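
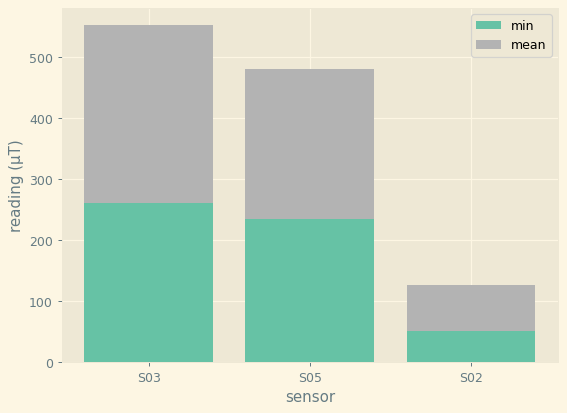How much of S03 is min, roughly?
≈ 250

min top ≈ 250, bottom ≈ 0; segment ≈ 250.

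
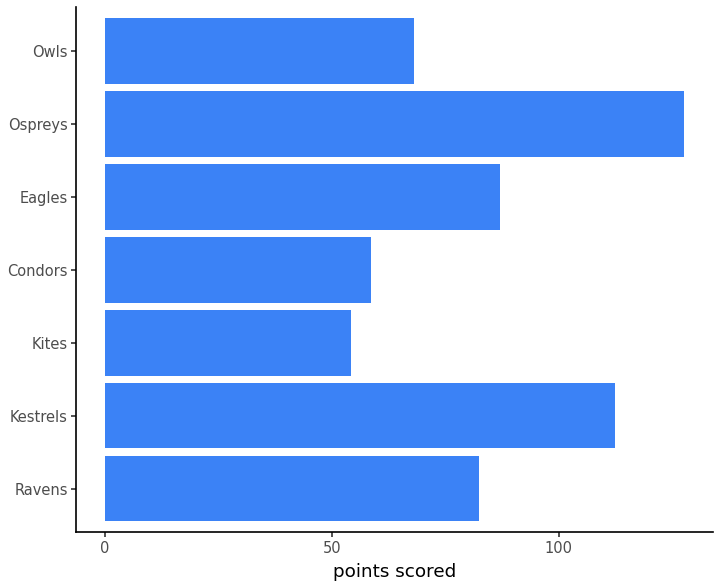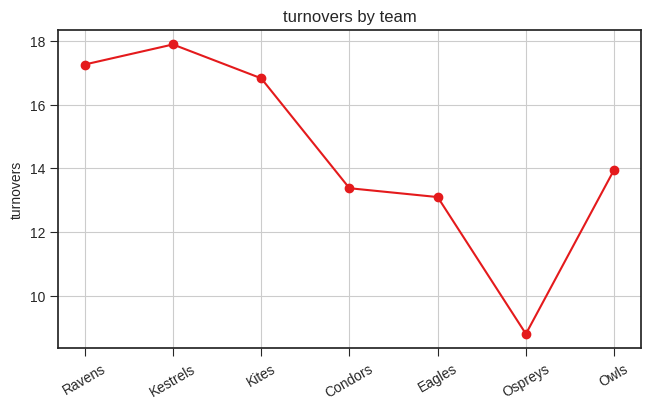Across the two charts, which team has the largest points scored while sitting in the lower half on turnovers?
Ospreys

Chart 2 median turnovers ≈ 14; below-median teams: Condors, Eagles, Ospreys. Among those, Ospreys has the highest points scored (≈ 120).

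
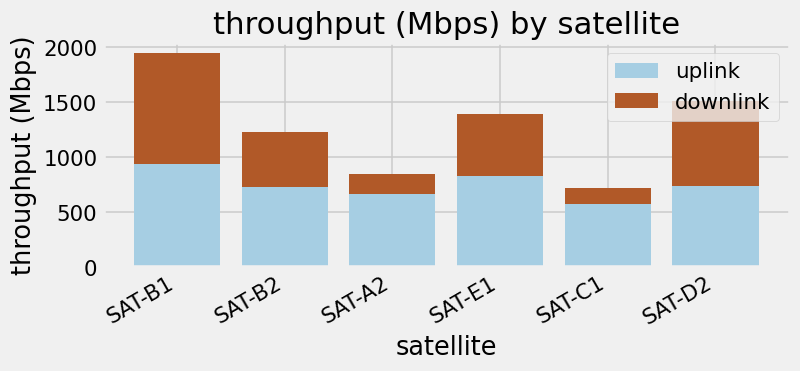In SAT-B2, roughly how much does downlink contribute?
≈ 400

downlink top ≈ 1200, bottom ≈ 800; segment ≈ 400.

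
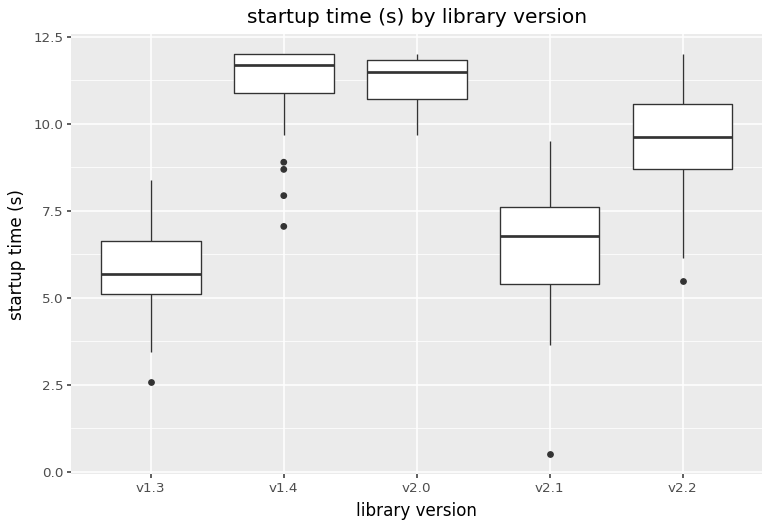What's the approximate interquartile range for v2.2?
≈ 2.0

Q3 ≈ 10.5, Q1 ≈ 8.5; IQR ≈ 2.0.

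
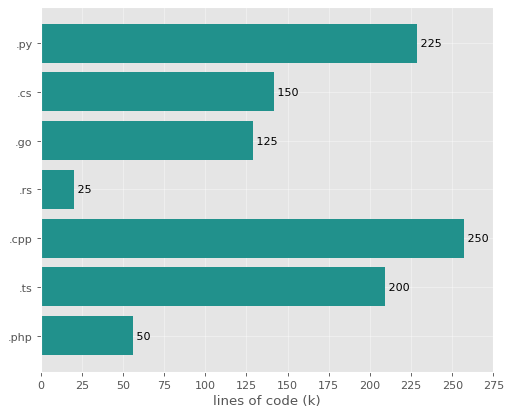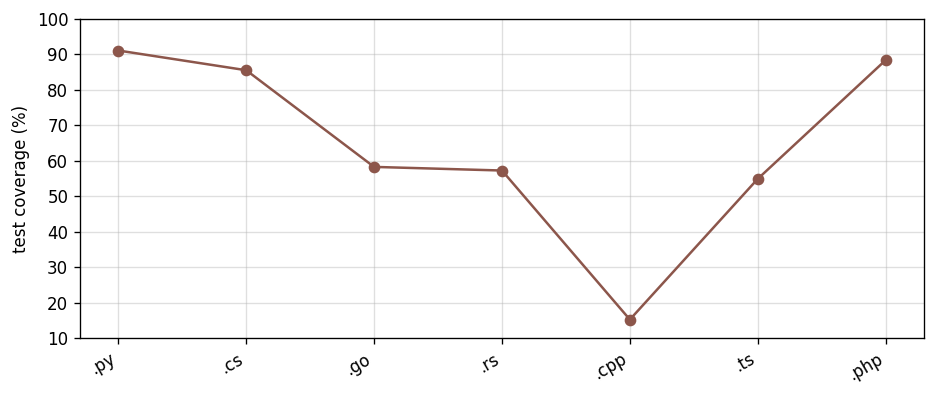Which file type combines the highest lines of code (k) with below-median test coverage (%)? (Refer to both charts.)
Chart 2 median test coverage (%) ≈ 60; below-median file types: .rs, .cpp, .ts. Among those, .cpp has the highest lines of code (k) (≈ 250).

.cpp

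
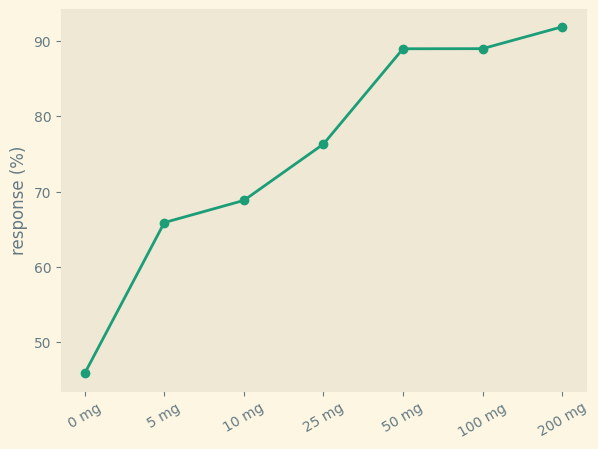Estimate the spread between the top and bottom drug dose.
Max 200 mg ≈ 90, min 0 mg ≈ 45; range ≈ 45.

≈ 45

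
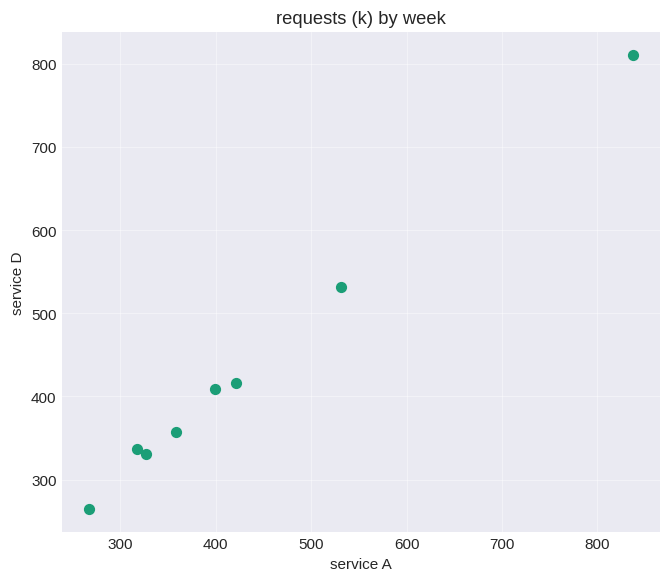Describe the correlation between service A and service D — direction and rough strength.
positive, strong

Points are positively correlated; strong (|r| ≈ 1.0).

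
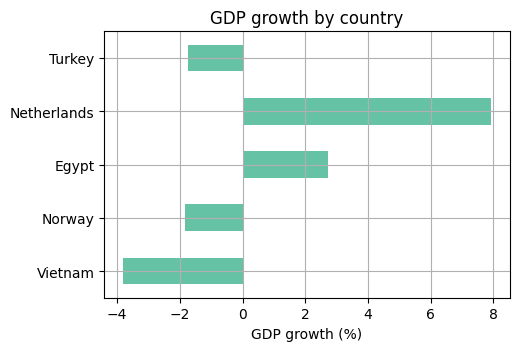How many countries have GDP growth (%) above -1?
Above -1: Egypt, Netherlands.

2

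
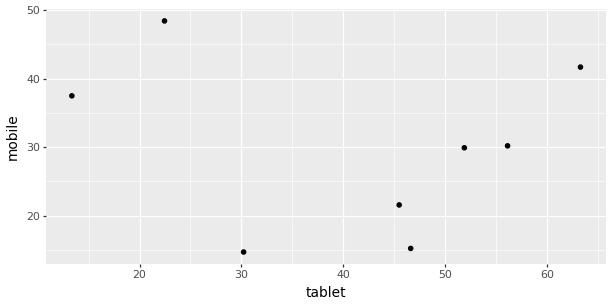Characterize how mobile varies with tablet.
Points are roughly uncorrelated; weak (|r| ≈ 0.2).

no clear correlation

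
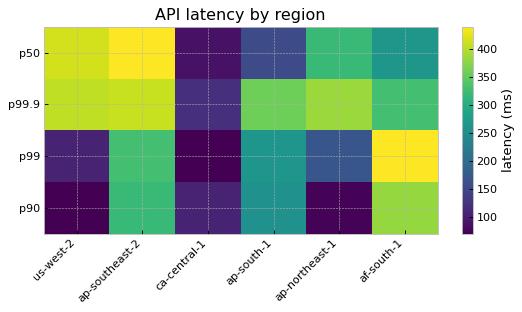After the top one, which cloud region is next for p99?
ap-southeast-2

Top 3 for p99: af-south-1 ≈ 450, ap-southeast-2 ≈ 350, ap-south-1 ≈ 250.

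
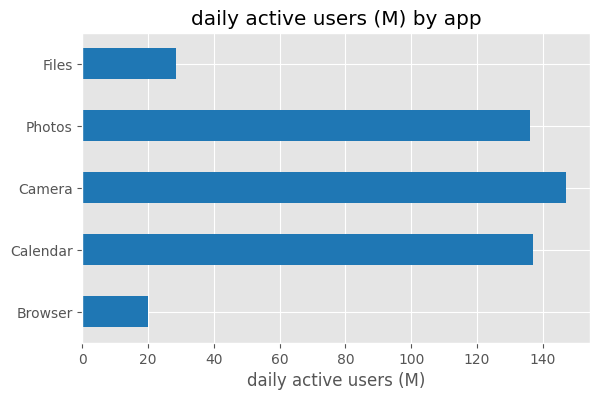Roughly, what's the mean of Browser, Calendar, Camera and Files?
(20 + 140 + 140 + 20) / 4 ≈ 80.

≈ 80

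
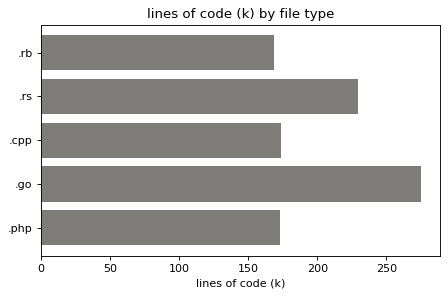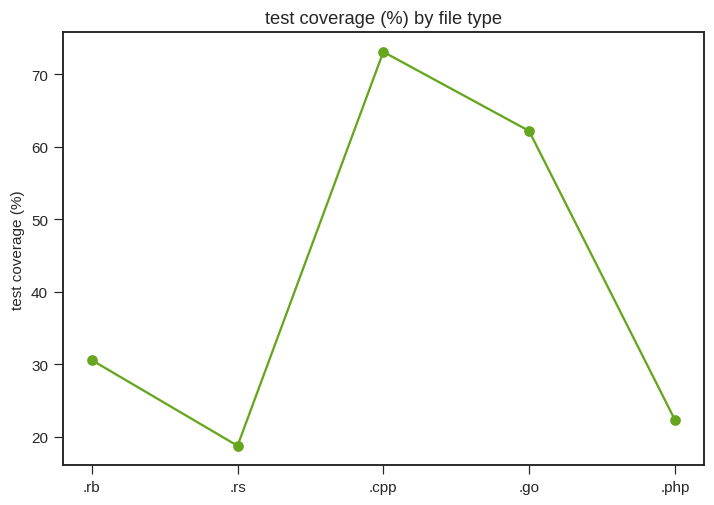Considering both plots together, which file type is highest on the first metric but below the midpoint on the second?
.rs

Chart 2 median test coverage (%) ≈ 30; below-median file types: .rs, .php. Among those, .rs has the highest lines of code (k) (≈ 250).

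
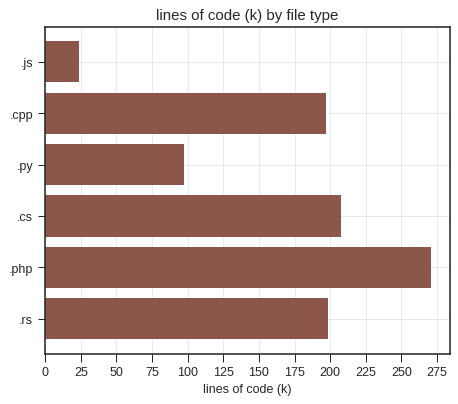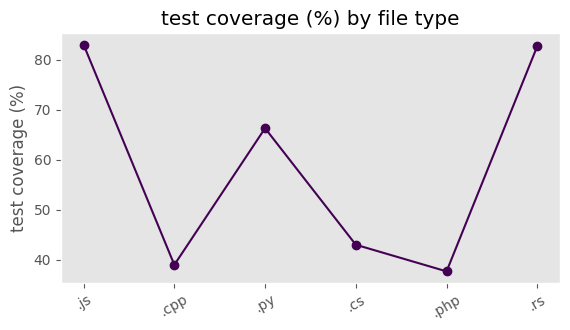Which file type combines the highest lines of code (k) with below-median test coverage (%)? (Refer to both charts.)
Chart 2 median test coverage (%) ≈ 50; below-median file types: .cpp, .cs, .php. Among those, .php has the highest lines of code (k) (≈ 275).

.php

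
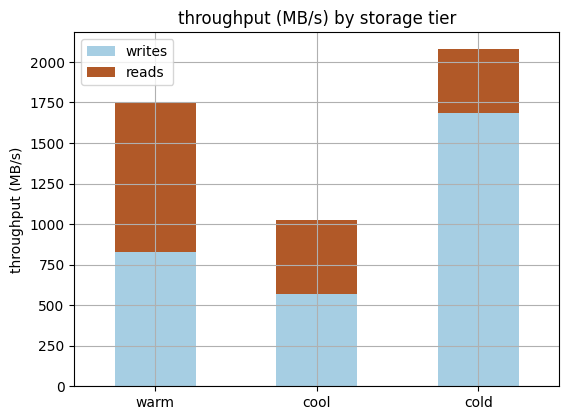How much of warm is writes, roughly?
≈ 800

writes top ≈ 800, bottom ≈ 0; segment ≈ 800.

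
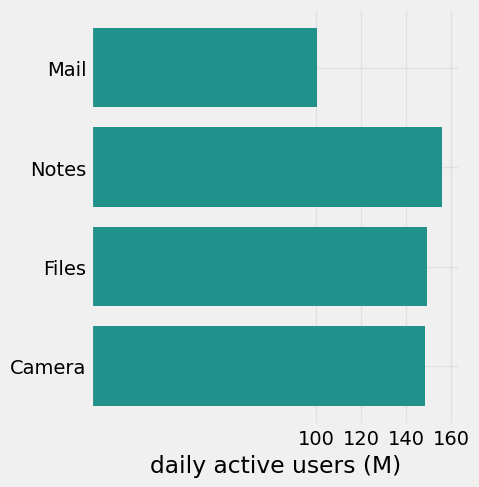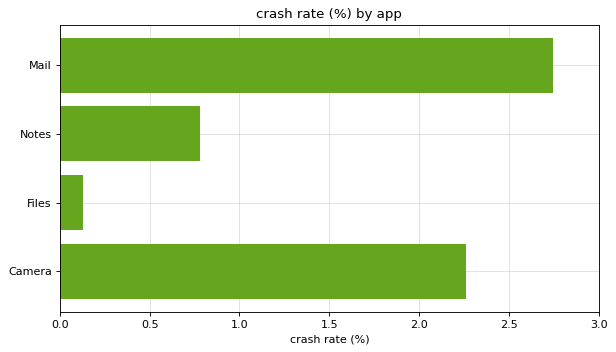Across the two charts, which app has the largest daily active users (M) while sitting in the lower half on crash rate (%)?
Notes

Chart 2 median crash rate (%) ≈ 1.5; below-median apps: Notes, Files. Among those, Notes has the highest daily active users (M) (≈ 160).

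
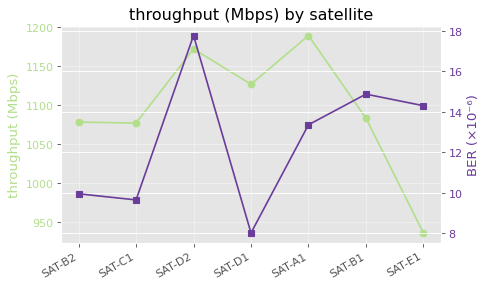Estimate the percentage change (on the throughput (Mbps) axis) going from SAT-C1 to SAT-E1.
≈ -14%

SAT-C1 ≈ 1075, SAT-E1 ≈ 925; (925 − 1075) / 1075 ≈ -14%.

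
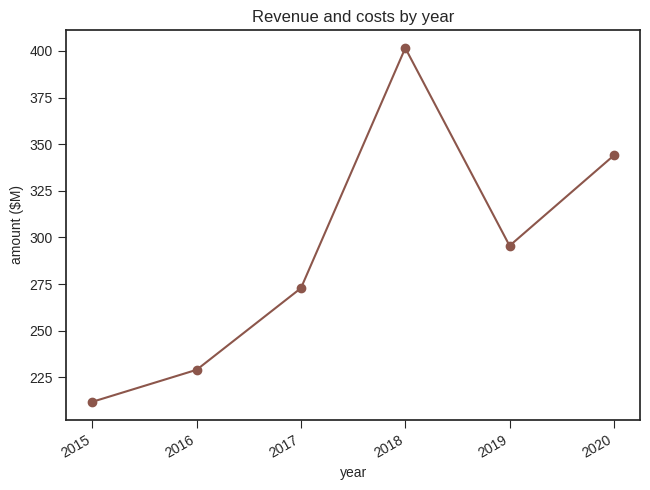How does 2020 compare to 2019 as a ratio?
2020 ≈ 340, 2019 ≈ 300; 340/300 ≈ 1.13.

≈ 1.13×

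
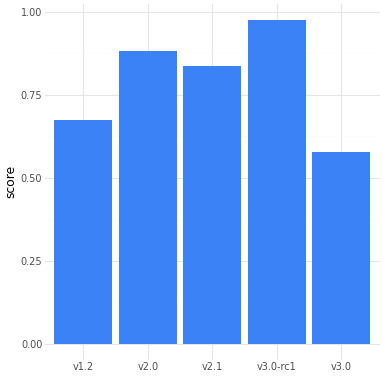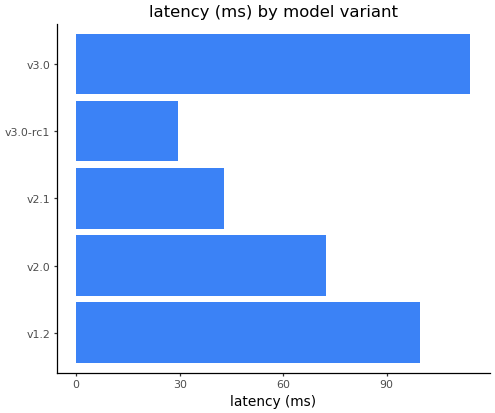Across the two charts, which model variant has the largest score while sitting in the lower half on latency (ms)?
v3.0-rc1

Chart 2 median latency (ms) ≈ 80; below-median model variants: v2.1, v3.0-rc1. Among those, v3.0-rc1 has the highest score (≈ 1).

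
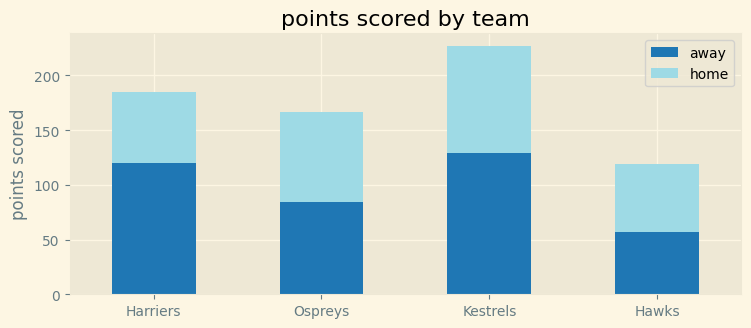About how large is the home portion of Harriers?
home top ≈ 180, bottom ≈ 120; segment ≈ 60.

≈ 60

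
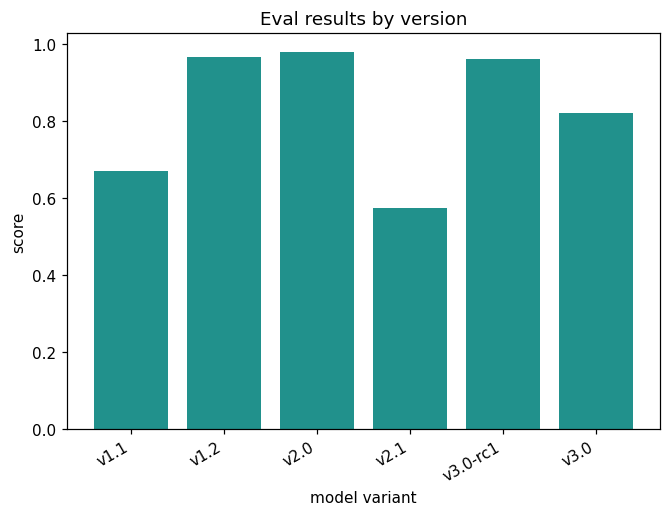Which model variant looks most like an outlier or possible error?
v2.1 ≈ 0.6; the rest sit between ≈ 0.7 and ≈ 1.0.

v2.1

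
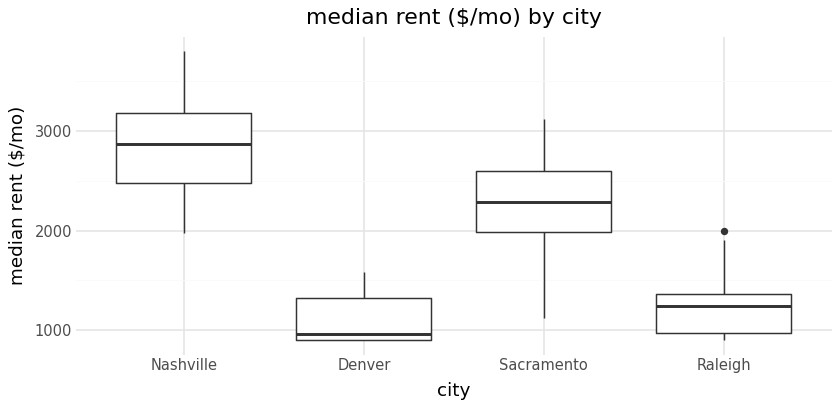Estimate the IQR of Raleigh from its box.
Q3 ≈ 1400, Q1 ≈ 1000; IQR ≈ 400.

≈ 400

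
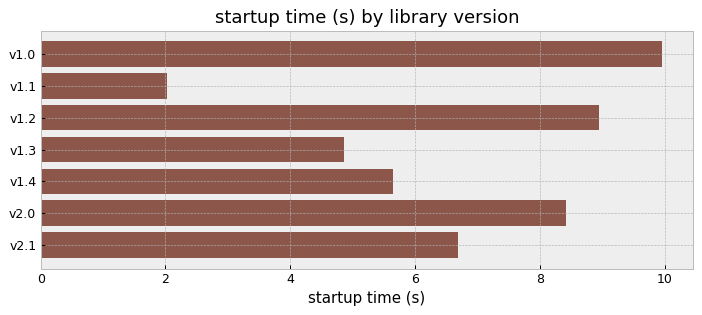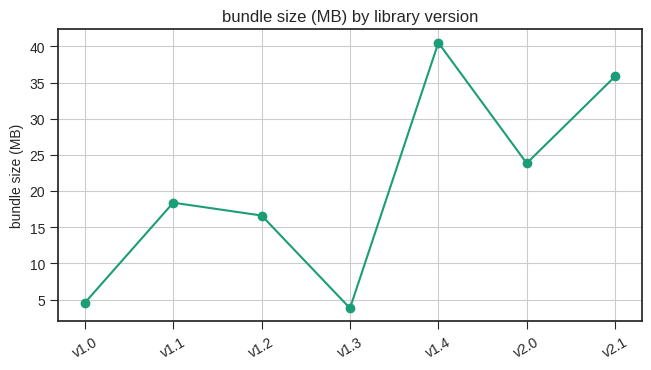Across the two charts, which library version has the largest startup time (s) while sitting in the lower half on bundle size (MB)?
v1.0

Chart 2 median bundle size (MB) ≈ 20; below-median library versions: v1.0, v1.2, v1.3. Among those, v1.0 has the highest startup time (s) (≈ 10).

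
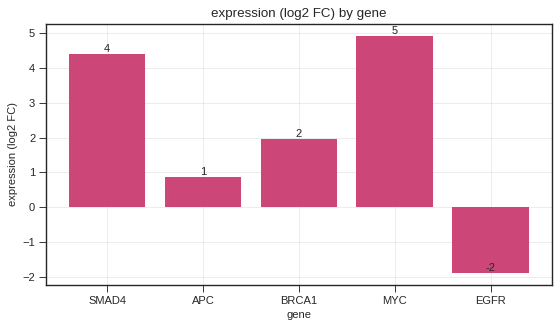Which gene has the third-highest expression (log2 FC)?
BRCA1

Top 4: MYC ≈ 5, SMAD4 ≈ 4, BRCA1 ≈ 2, APC ≈ 1.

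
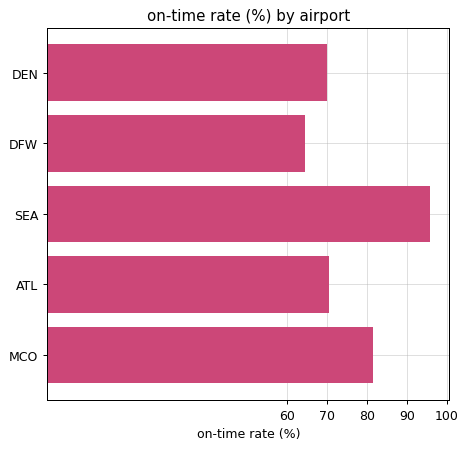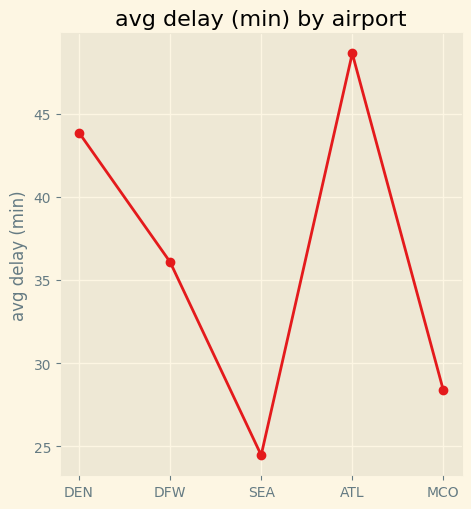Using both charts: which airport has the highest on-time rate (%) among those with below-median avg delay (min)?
SEA

Chart 2 median avg delay (min) ≈ 35; below-median airports: SEA, MCO. Among those, SEA has the highest on-time rate (%) (≈ 100).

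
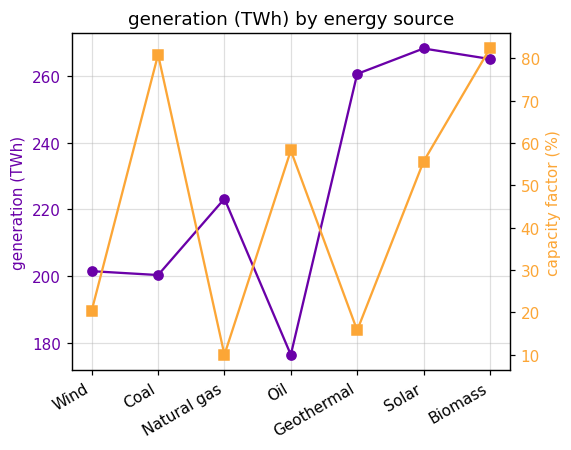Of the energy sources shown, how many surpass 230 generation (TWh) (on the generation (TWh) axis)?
Above 230: Geothermal, Solar, Biomass.

3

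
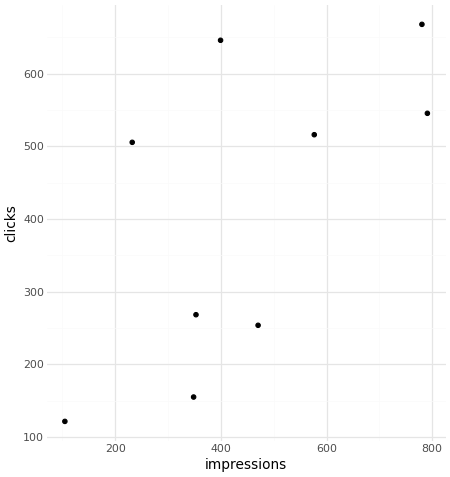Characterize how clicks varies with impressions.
Points are positively correlated; moderate (|r| ≈ 0.6).

positive, moderate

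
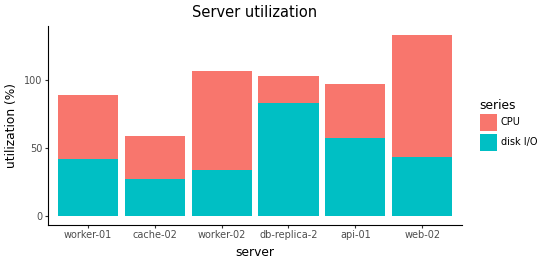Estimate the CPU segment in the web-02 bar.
≈ 100

CPU top ≈ 140, bottom ≈ 40; segment ≈ 100.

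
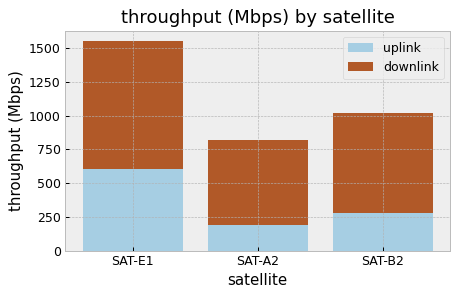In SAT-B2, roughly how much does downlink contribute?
downlink top ≈ 1000, bottom ≈ 200; segment ≈ 800.

≈ 800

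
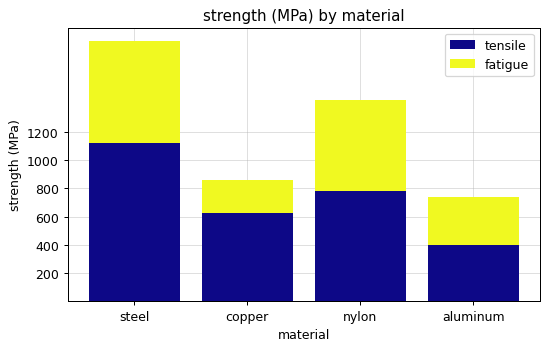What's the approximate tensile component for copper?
tensile top ≈ 600, bottom ≈ 0; segment ≈ 600.

≈ 600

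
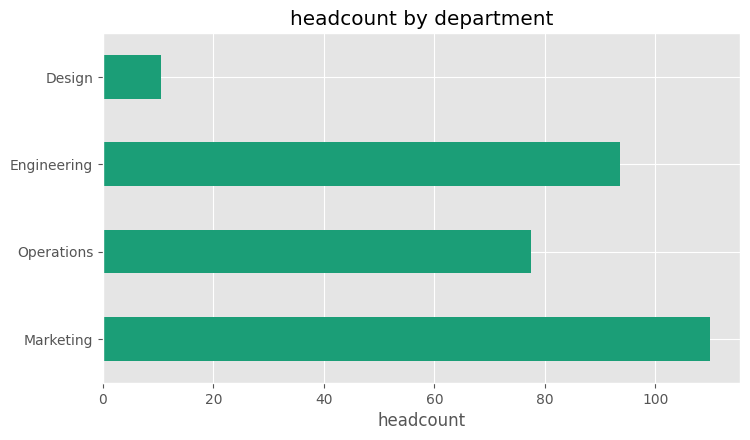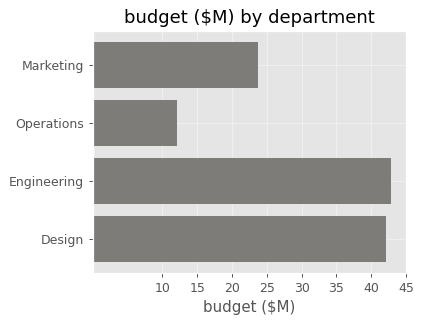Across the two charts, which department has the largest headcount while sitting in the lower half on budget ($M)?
Chart 2 median budget ($M) ≈ 35; below-median departments: Marketing, Operations. Among those, Marketing has the highest headcount (≈ 100).

Marketing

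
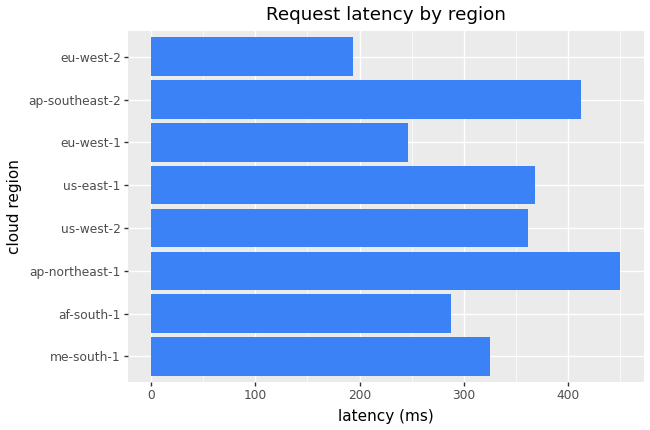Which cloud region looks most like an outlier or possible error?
eu-west-2

eu-west-2 ≈ 200; the rest sit between ≈ 250 and ≈ 450.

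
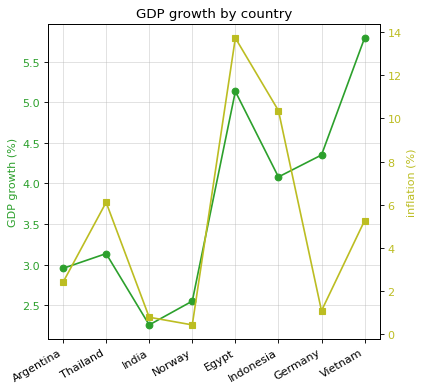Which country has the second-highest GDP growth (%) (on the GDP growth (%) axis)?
Top 3 (on the GDP growth (%) axis): Vietnam ≈ 6.0, Egypt ≈ 5.0, Germany ≈ 4.5.

Egypt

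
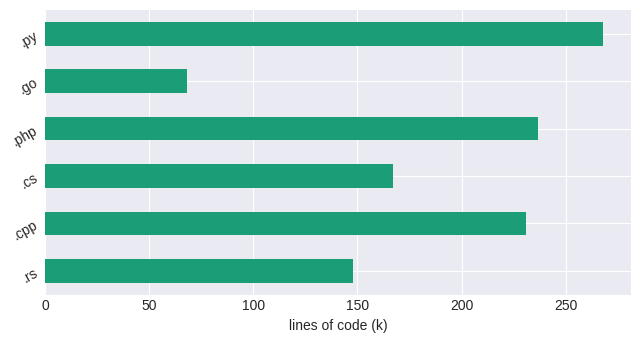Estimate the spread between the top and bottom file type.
≈ 200

Max .py ≈ 275, min .go ≈ 75; range ≈ 200.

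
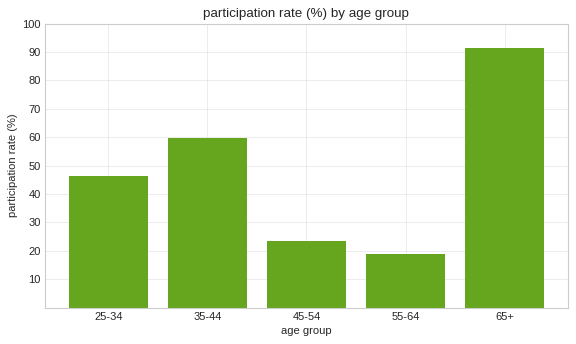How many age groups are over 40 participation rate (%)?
Above 40: 25-34, 35-44, 65+.

3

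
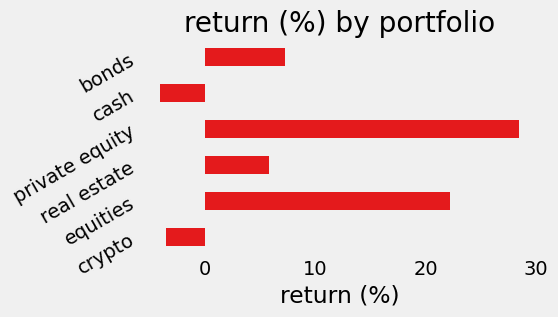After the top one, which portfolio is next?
equities

Top 3: private equity ≈ 30, equities ≈ 20, bonds ≈ 5.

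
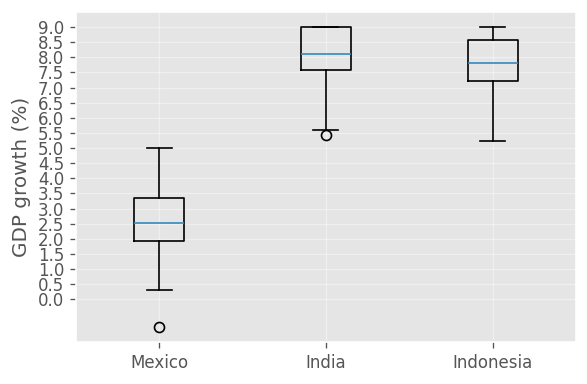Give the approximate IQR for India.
Q3 ≈ 9.0, Q1 ≈ 7.5; IQR ≈ 1.5.

≈ 1.5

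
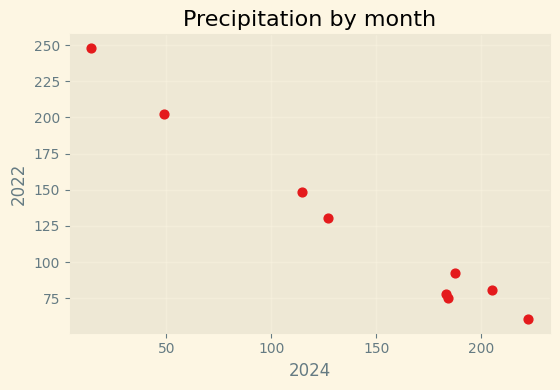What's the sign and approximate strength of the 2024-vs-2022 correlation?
Points are negatively correlated; strong (|r| ≈ 1.0).

negative, strong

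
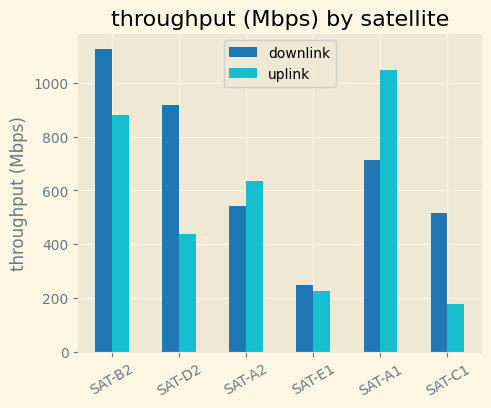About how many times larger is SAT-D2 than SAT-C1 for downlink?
SAT-D2 ≈ 900, SAT-C1 ≈ 500; 900/500 ≈ 1.8.

≈ 1.8×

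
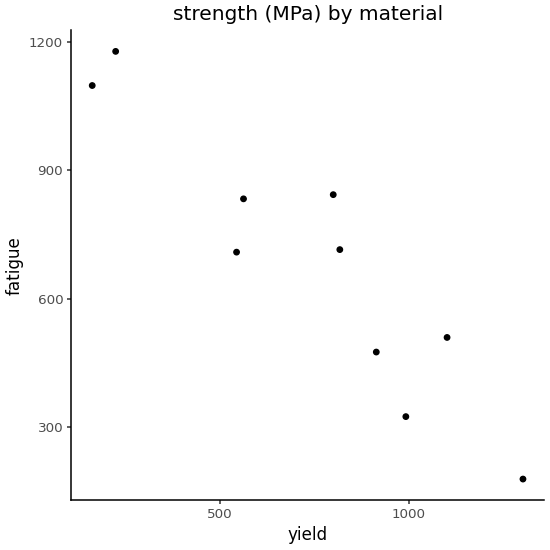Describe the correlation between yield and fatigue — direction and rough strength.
negative, strong

Points are negatively correlated; strong (|r| ≈ 0.9).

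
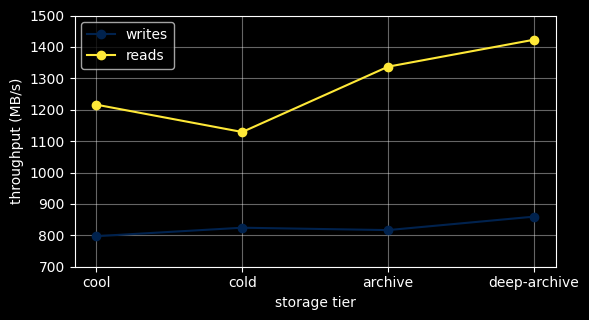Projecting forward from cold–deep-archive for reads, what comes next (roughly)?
≈ 1550

Last three: 1100, 1300, 1400 → slope ≈ 150/step → next ≈ 1550.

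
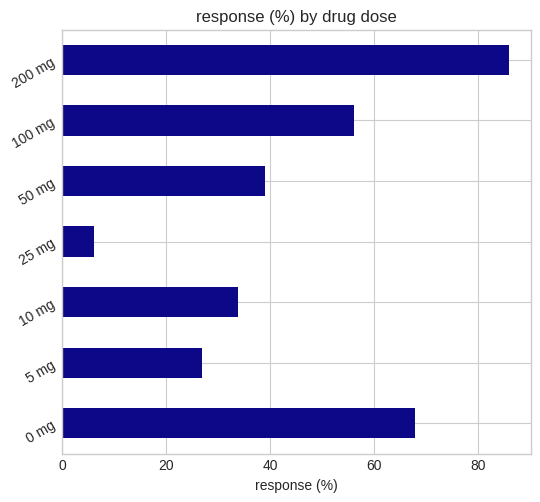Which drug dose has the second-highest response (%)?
Top 3: 200 mg ≈ 90, 0 mg ≈ 70, 100 mg ≈ 60.

0 mg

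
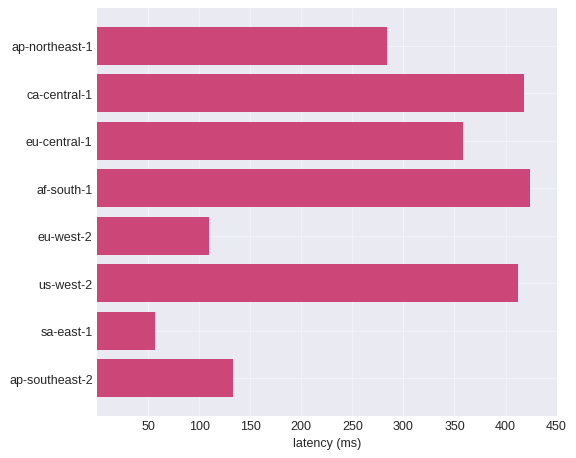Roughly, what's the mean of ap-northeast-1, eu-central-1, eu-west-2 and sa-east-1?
(300 + 350 + 100 + 50) / 4 ≈ 200.

≈ 200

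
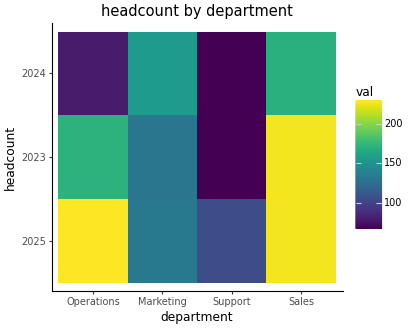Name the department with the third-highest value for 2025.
Top 4 for 2025: Operations ≈ 240, Sales ≈ 220, Marketing ≈ 140, Support ≈ 100.

Marketing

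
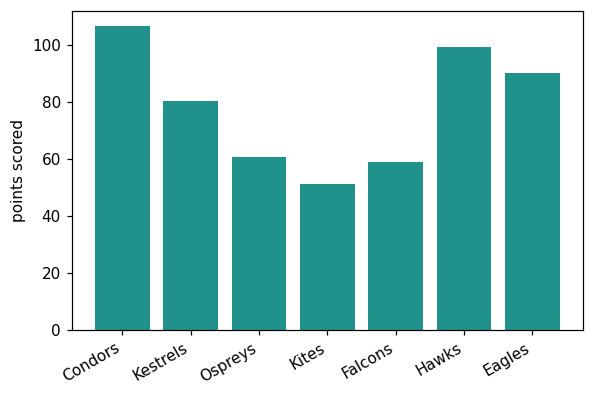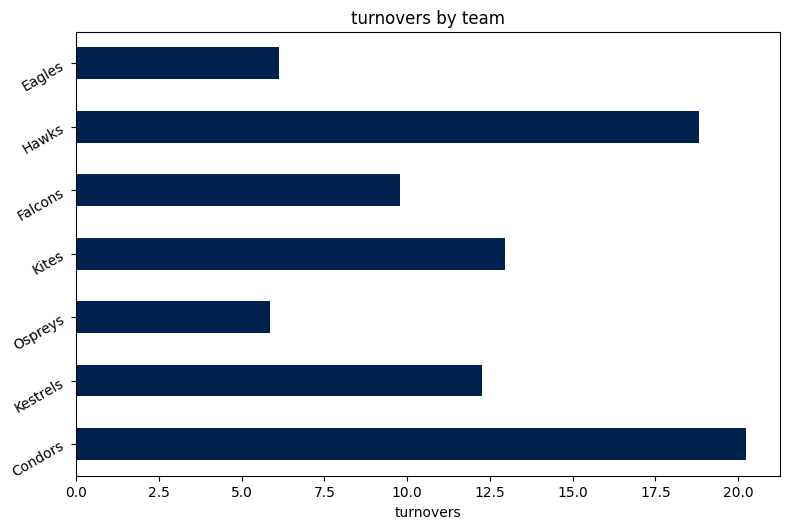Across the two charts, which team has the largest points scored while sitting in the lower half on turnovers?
Chart 2 median turnovers ≈ 12; below-median teams: Ospreys, Falcons, Eagles. Among those, Eagles has the highest points scored (≈ 90).

Eagles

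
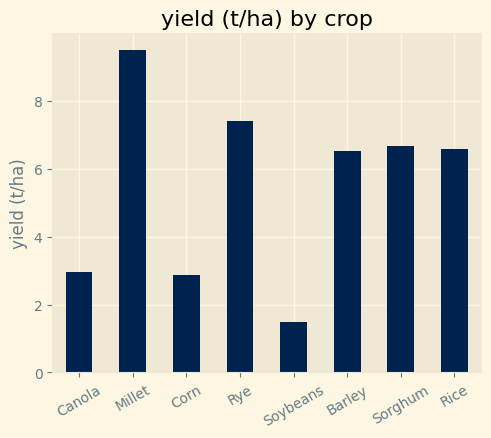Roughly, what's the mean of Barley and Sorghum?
≈ 7

(7 + 7) / 2 ≈ 7.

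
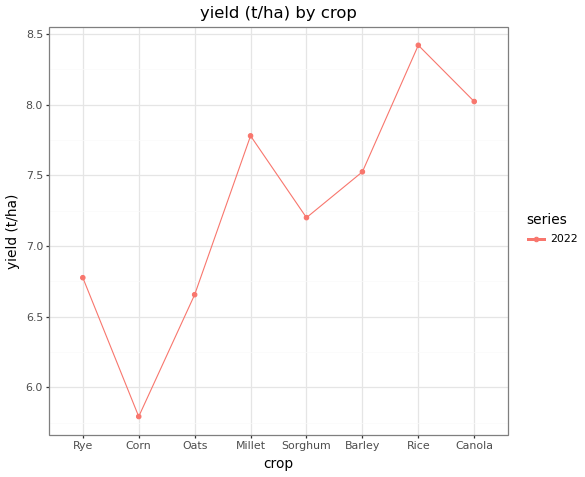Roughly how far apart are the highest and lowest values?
Max Rice ≈ 8.5, min Corn ≈ 6.0; range ≈ 2.5.

≈ 2.5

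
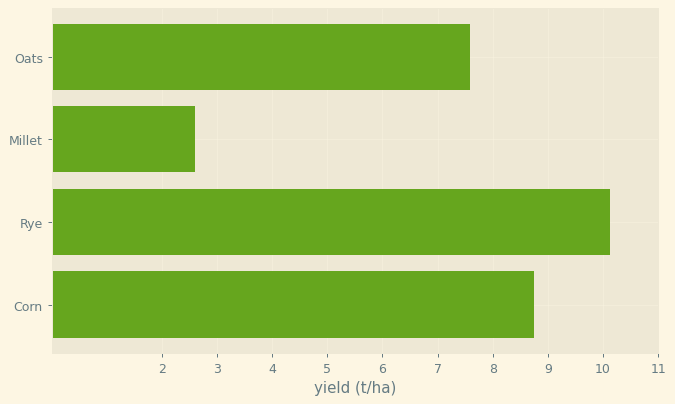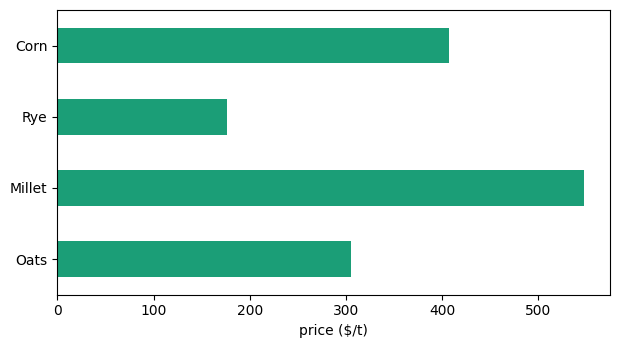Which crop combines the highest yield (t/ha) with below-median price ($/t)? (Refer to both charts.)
Rye

Chart 2 median price ($/t) ≈ 400; below-median crops: Oats, Rye. Among those, Rye has the highest yield (t/ha) (≈ 10).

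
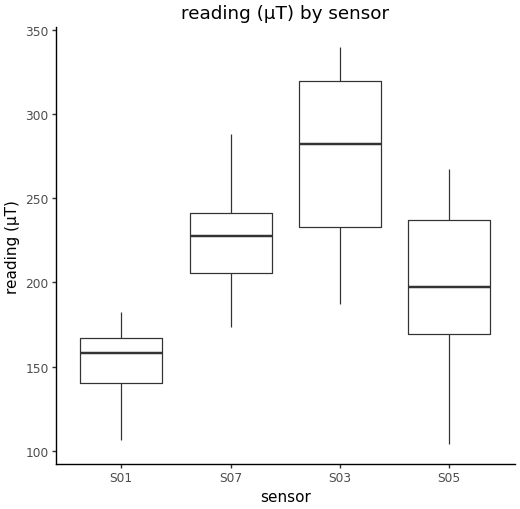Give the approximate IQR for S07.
Q3 ≈ 240, Q1 ≈ 210; IQR ≈ 30.

≈ 30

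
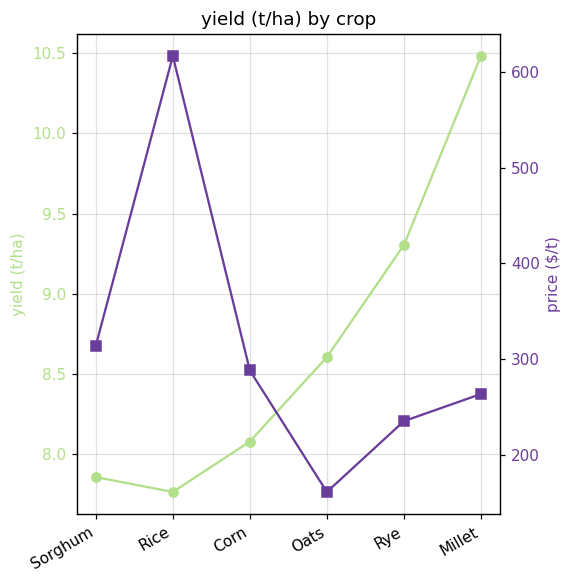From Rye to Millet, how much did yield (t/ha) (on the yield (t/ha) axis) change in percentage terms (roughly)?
≈ +10.5%

Rye ≈ 9.5, Millet ≈ 10.5; (10.5 − 9.5) / 9.5 ≈ +10.5%.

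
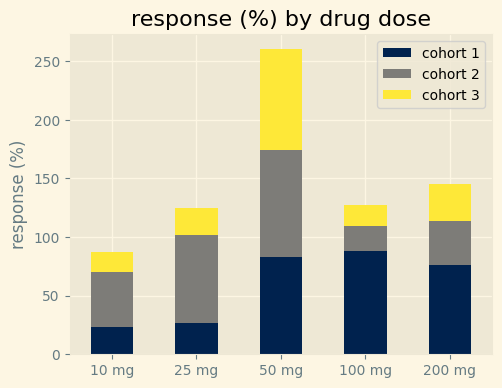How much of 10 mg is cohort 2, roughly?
cohort 2 top ≈ 75, bottom ≈ 25; segment ≈ 50.

≈ 50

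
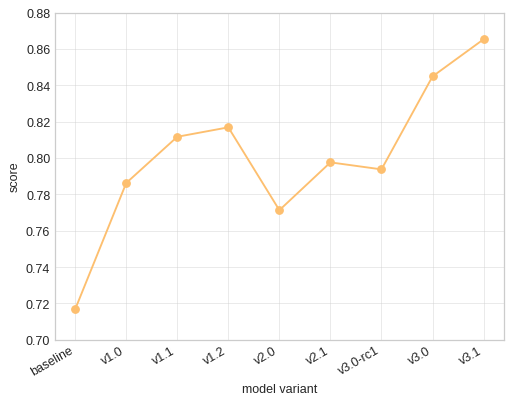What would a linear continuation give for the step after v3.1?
Last three: 0.80, 0.84, 0.86 → slope ≈ 0.03/step → next ≈ 0.89.

≈ 0.89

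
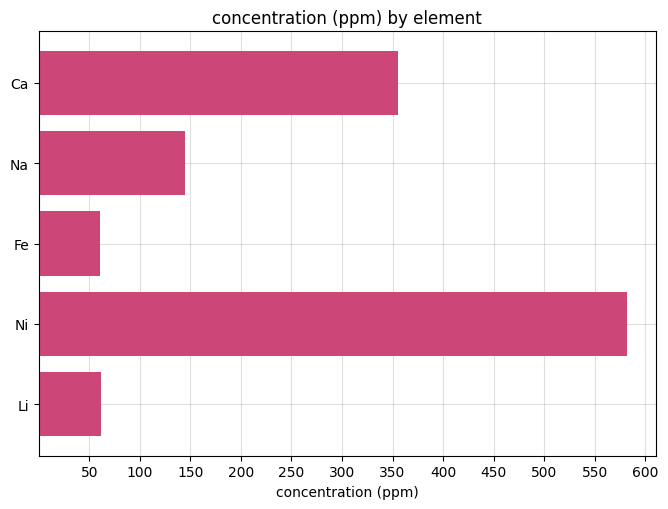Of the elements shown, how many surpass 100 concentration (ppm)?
Above 100: Ca, Na, Ni.

3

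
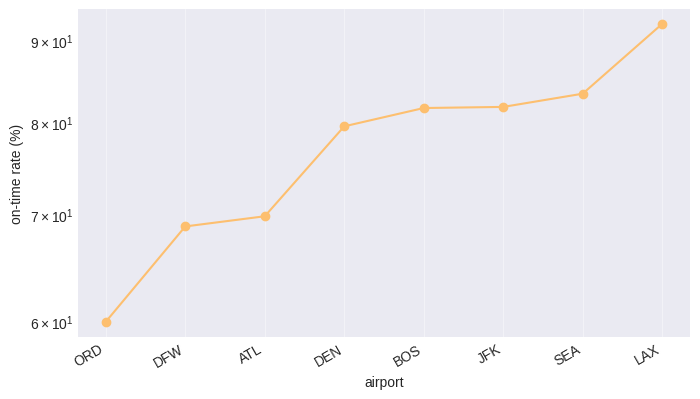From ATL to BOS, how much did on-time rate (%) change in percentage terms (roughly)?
ATL ≈ 70, BOS ≈ 80; (80 − 70) / 70 ≈ +14.3%.

≈ +14.3%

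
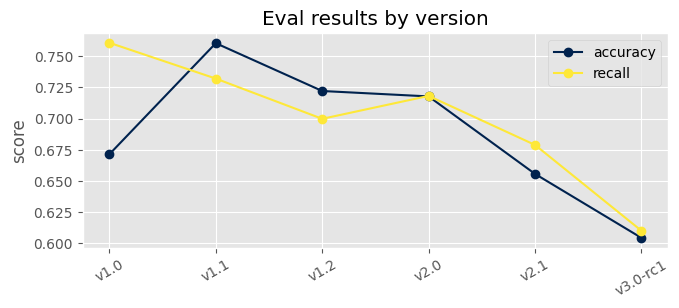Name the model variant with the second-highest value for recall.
Top 3 for recall: v1.0 ≈ 0.76, v1.1 ≈ 0.74, v2.0 ≈ 0.72.

v1.1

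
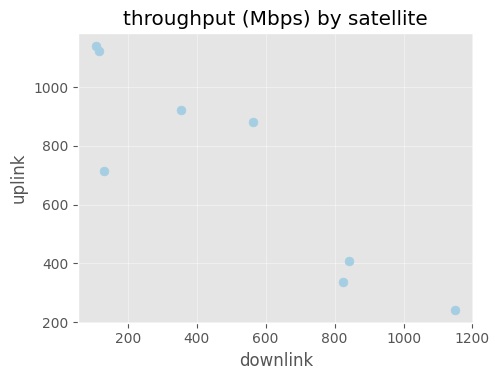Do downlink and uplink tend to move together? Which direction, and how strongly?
negative, strong

Points are negatively correlated; strong (|r| ≈ 0.9).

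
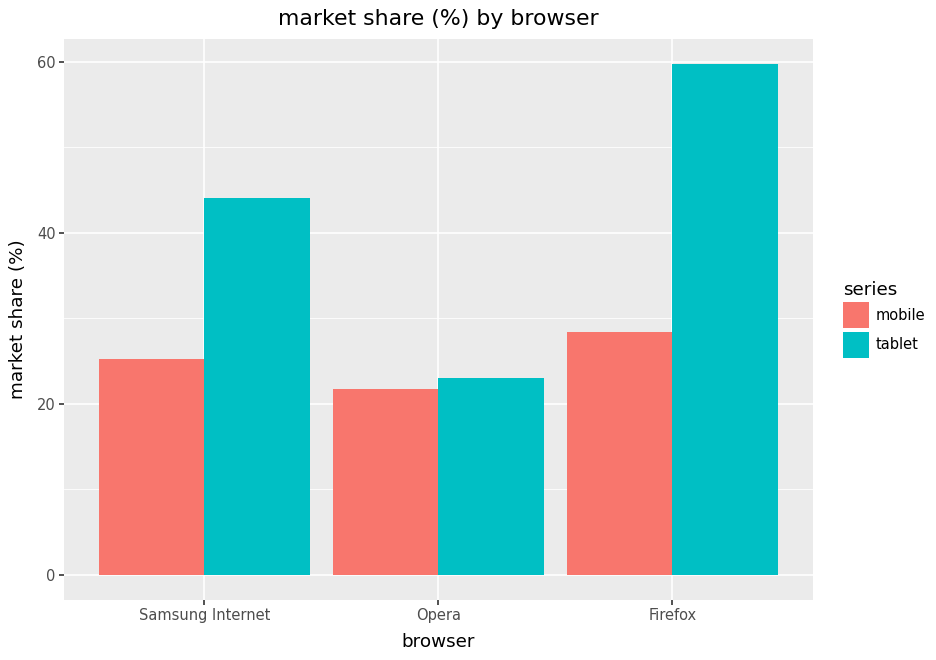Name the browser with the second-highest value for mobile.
Top 3 for mobile: Firefox ≈ 30, Samsung Internet ≈ 25, Opera ≈ 20.

Samsung Internet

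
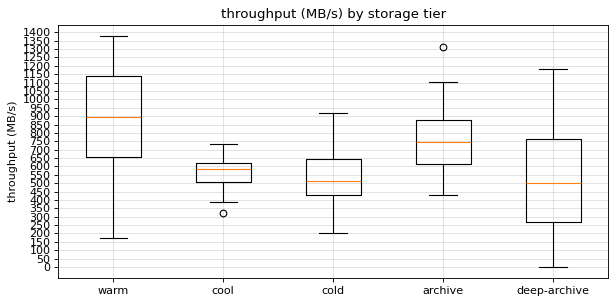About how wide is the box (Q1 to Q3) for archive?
Q3 ≈ 900, Q1 ≈ 600; IQR ≈ 300.

≈ 300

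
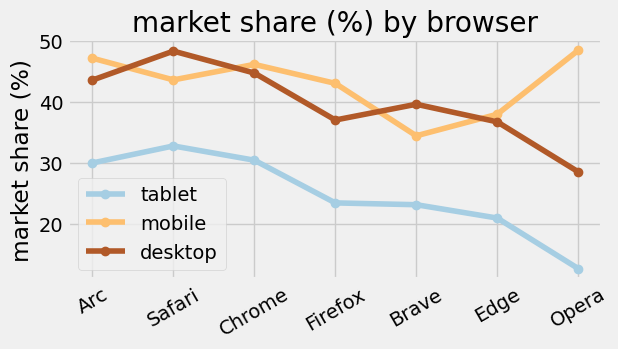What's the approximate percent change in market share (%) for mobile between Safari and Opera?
Safari ≈ 45, Opera ≈ 50; (50 − 45) / 45 ≈ +11.1%.

≈ +11.1%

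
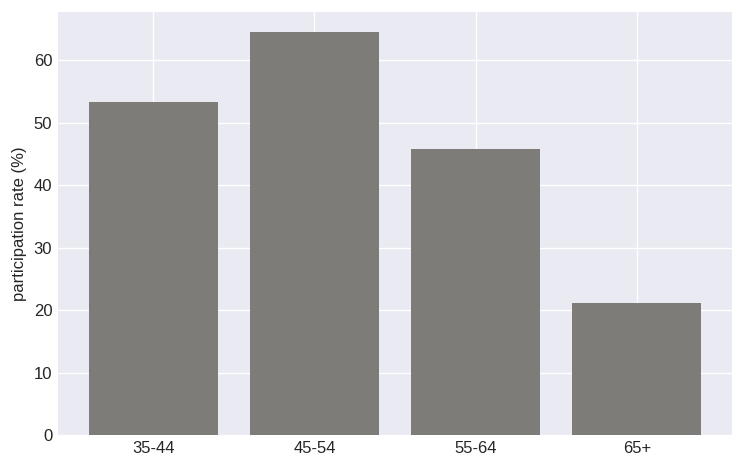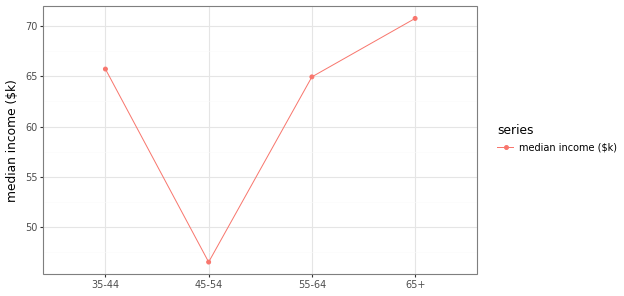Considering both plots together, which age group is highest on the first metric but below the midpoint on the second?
45-54

Chart 2 median median income ($k) ≈ 70; below-median age groups: 45-54, 55-64. Among those, 45-54 has the highest participation rate (%) (≈ 60).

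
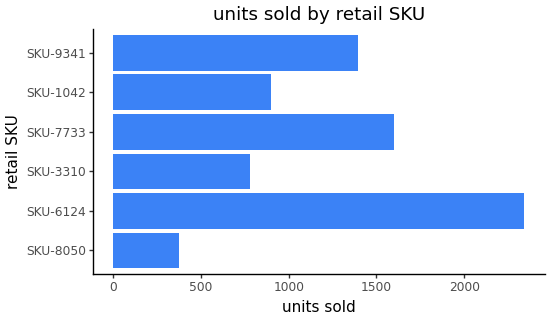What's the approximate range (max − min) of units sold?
Max SKU-6124 ≈ 2400, min SKU-8050 ≈ 400; range ≈ 2000.

≈ 2000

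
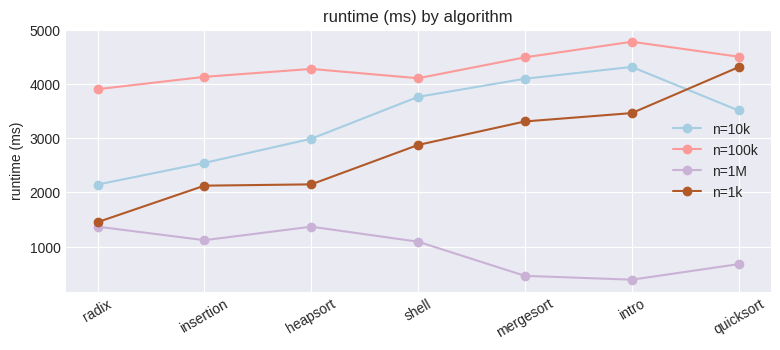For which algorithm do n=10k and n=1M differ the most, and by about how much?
intro: n=10k ≈ 4500, n=1M ≈ 500 → gap ≈ 4000. Next-largest (mergesort) is only ≈ 3500.

intro, ≈ 4000 ms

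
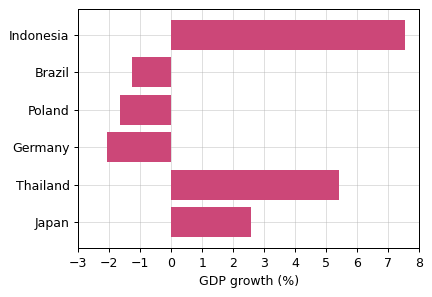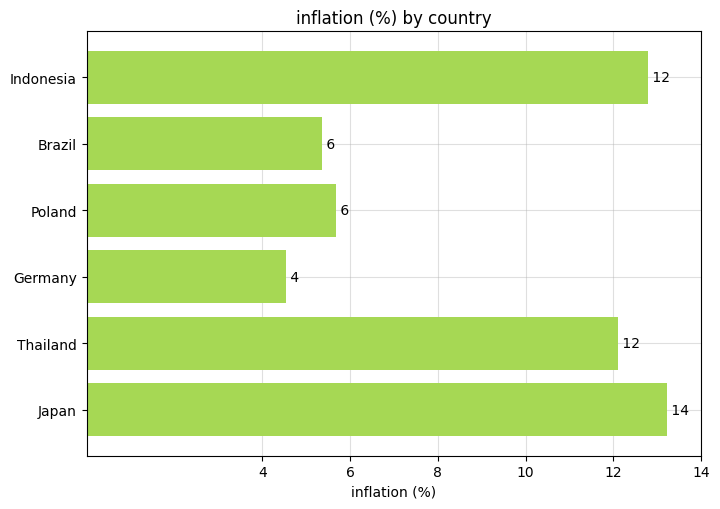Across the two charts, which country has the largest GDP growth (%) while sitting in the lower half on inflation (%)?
Brazil

Chart 2 median inflation (%) ≈ 8; below-median countries: Brazil, Poland, Germany. Among those, Brazil has the highest GDP growth (%) (≈ -1).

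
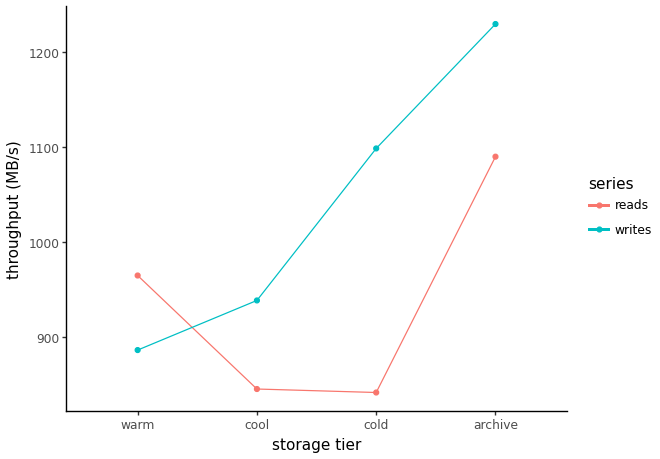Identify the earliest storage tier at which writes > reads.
warm: writes ≈ 900 vs reads ≈ 950 (not yet); cool: writes ≈ 950 vs reads ≈ 850 (first crossover).

cool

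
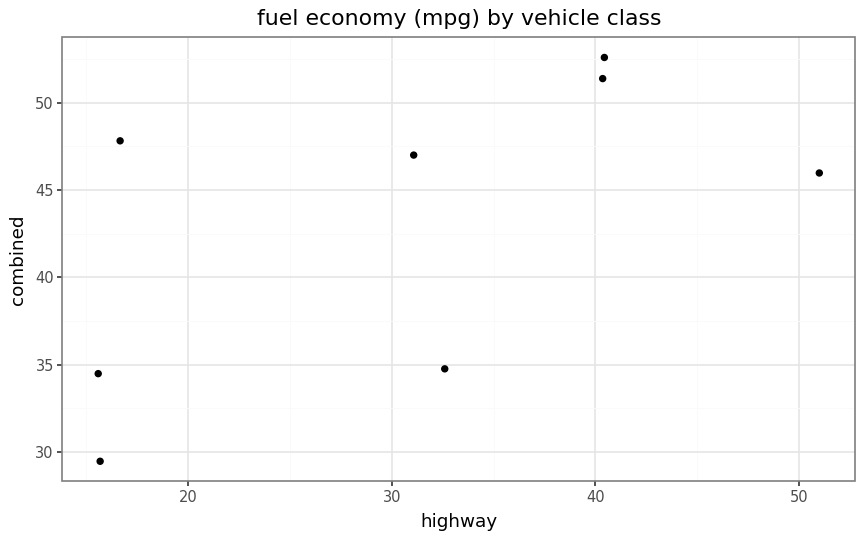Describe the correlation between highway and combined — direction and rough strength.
positive, moderate

Points are positively correlated; moderate (|r| ≈ 0.6).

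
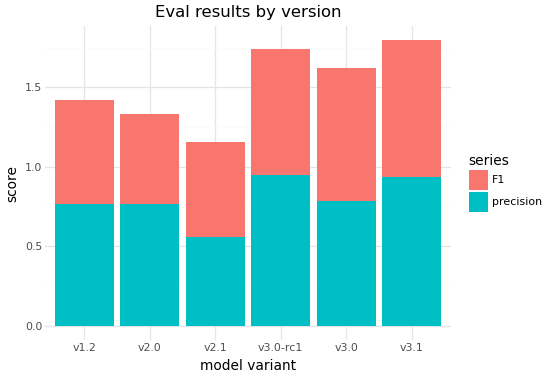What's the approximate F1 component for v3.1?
≈ 0.8

F1 top ≈ 1.8, bottom ≈ 1.0; segment ≈ 0.8.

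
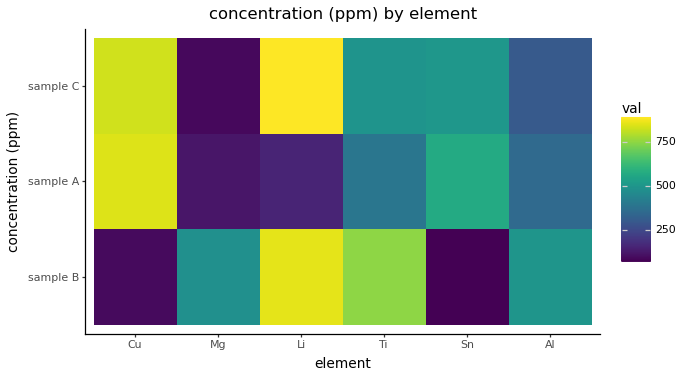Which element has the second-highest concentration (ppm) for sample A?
Top 3 for sample A: Cu ≈ 900, Sn ≈ 600, Ti ≈ 400.

Sn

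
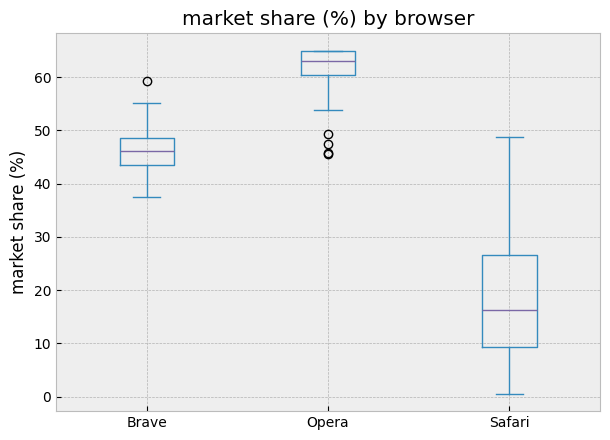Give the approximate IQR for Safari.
≈ 15

Q3 ≈ 25, Q1 ≈ 10; IQR ≈ 15.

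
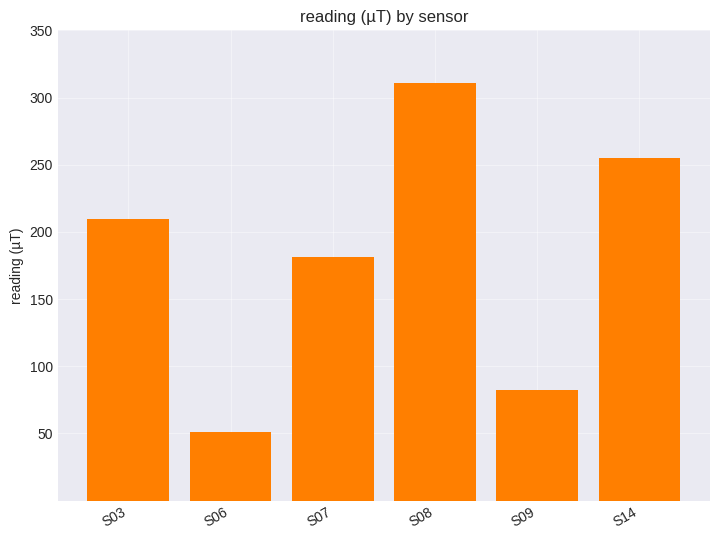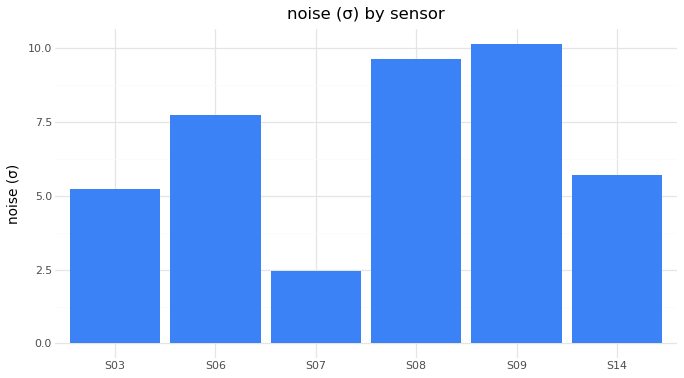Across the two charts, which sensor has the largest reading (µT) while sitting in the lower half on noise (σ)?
S14

Chart 2 median noise (σ) ≈ 7; below-median sensors: S03, S07, S14. Among those, S14 has the highest reading (µT) (≈ 250).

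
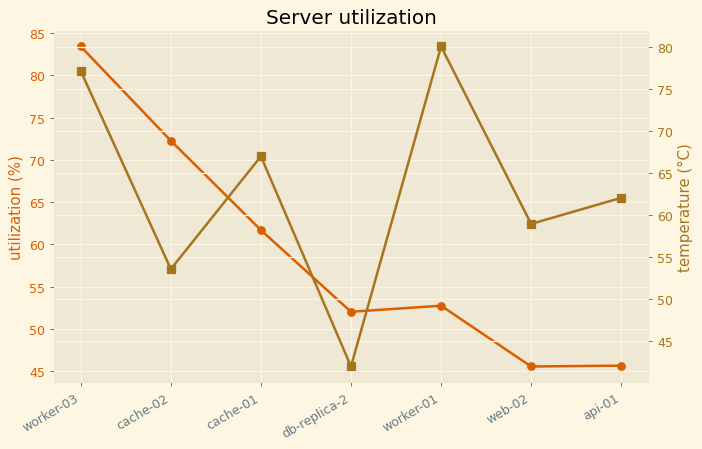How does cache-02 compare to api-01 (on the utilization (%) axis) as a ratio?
cache-02 ≈ 70, api-01 ≈ 45; 70/45 ≈ 1.56.

≈ 1.56×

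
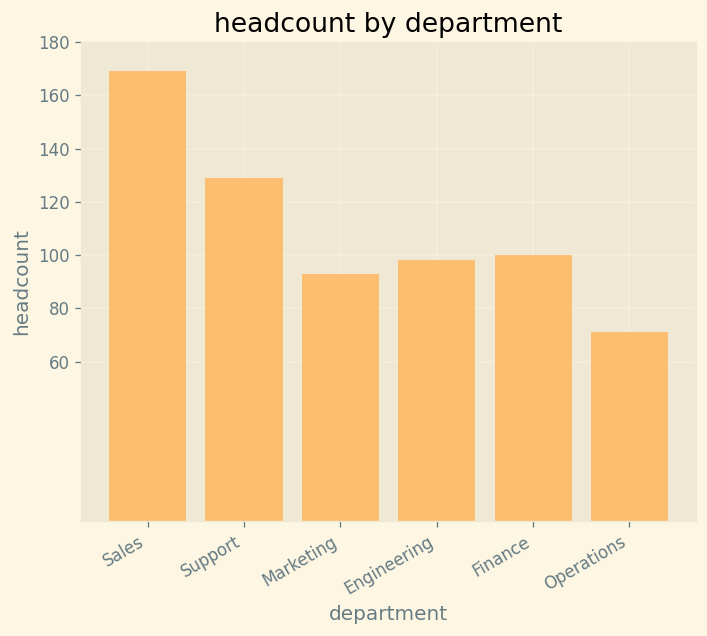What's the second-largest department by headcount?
Top 3: Sales ≈ 160, Support ≈ 120, Finance ≈ 100.

Support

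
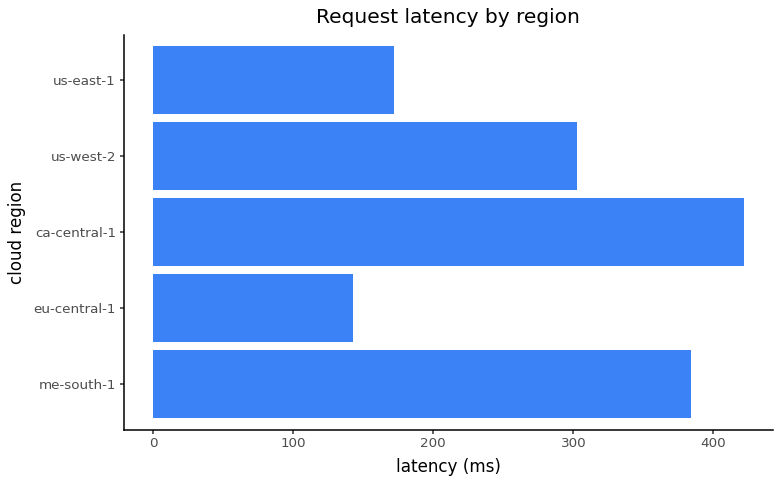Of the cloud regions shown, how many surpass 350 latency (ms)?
2

Above 350: me-south-1, ca-central-1.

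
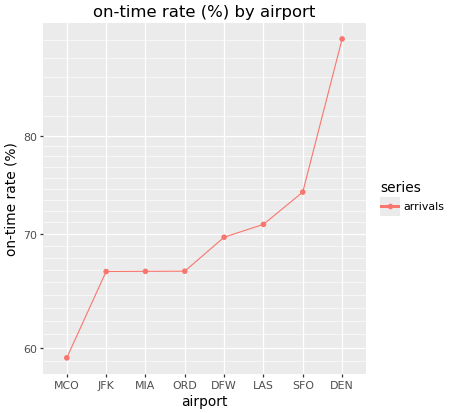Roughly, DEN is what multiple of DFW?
DEN ≈ 90, DFW ≈ 70; 90/70 ≈ 1.29.

≈ 1.29×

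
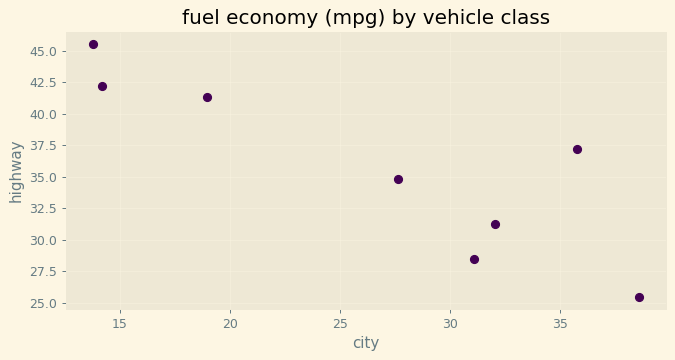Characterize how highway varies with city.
negative, strong

Points are negatively correlated; strong (|r| ≈ 0.9).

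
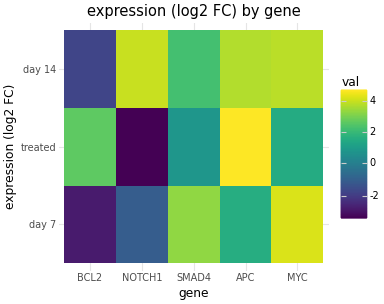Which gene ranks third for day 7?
APC

Top 4 for day 7: MYC ≈ 4, SMAD4 ≈ 3, APC ≈ 2, NOTCH1 ≈ -1.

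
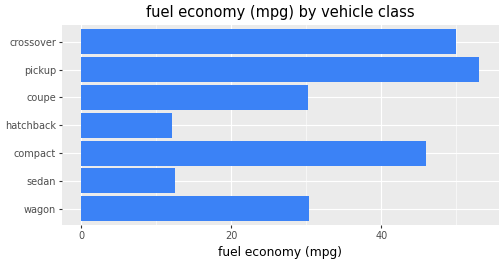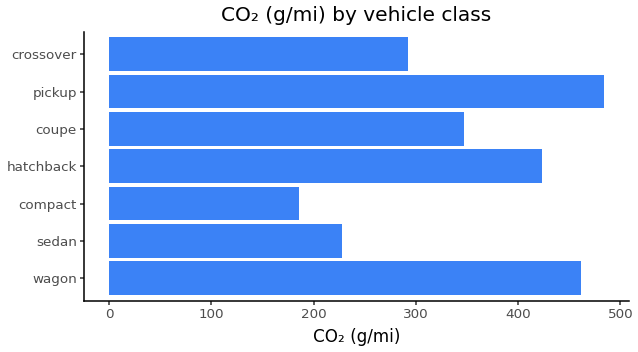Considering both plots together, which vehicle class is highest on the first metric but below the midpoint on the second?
Chart 2 median CO₂ (g/mi) ≈ 350; below-median vehicle classes: sedan, compact, crossover. Among those, crossover has the highest fuel economy (mpg) (≈ 50).

crossover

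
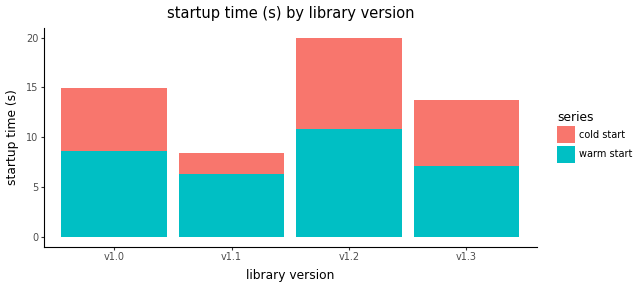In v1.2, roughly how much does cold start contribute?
≈ 10

cold start top ≈ 20, bottom ≈ 10; segment ≈ 10.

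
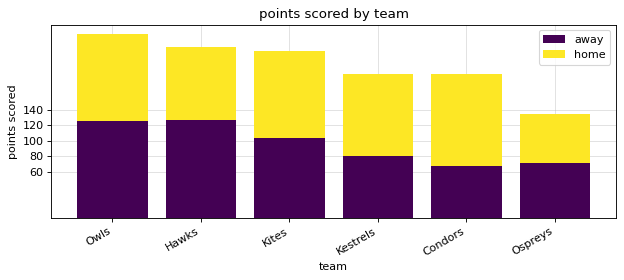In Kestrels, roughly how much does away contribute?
≈ 80

away top ≈ 80, bottom ≈ 0; segment ≈ 80.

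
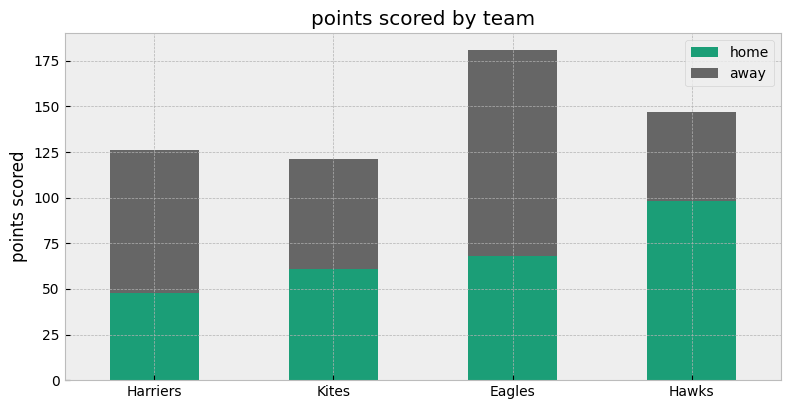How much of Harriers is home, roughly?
≈ 40

home top ≈ 40, bottom ≈ 0; segment ≈ 40.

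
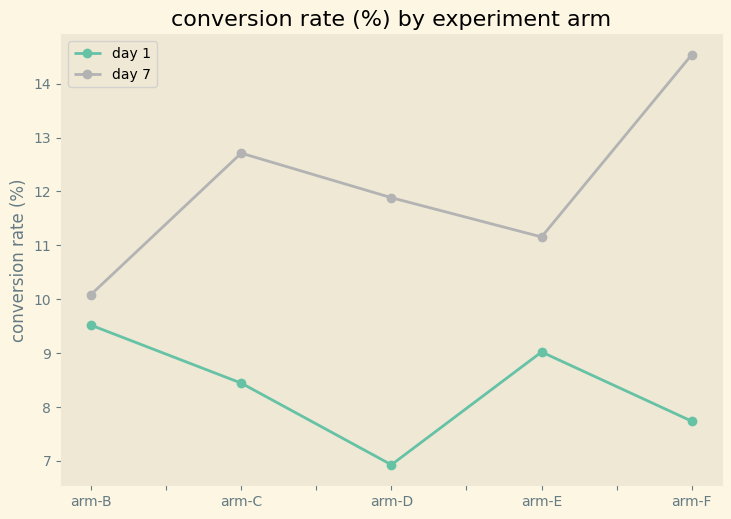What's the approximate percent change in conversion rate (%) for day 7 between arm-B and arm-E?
arm-B ≈ 10, arm-E ≈ 11; (11 − 10) / 10 ≈ +10%.

≈ +10%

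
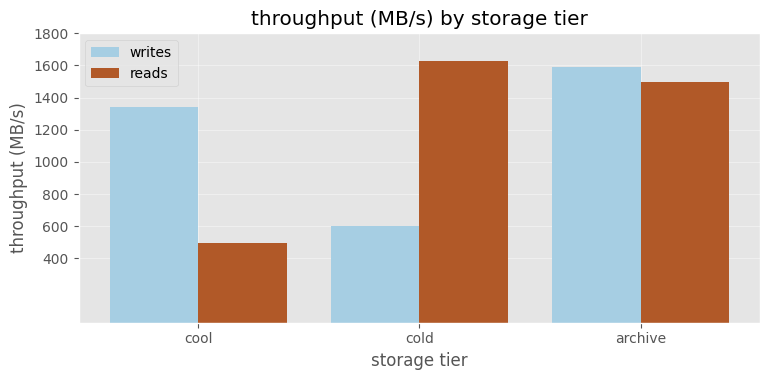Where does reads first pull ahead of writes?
cold

cool: reads ≈ 400 vs writes ≈ 1400 (not yet); cold: reads ≈ 1600 vs writes ≈ 600 (first crossover).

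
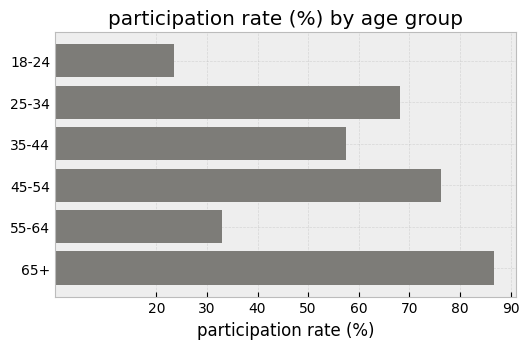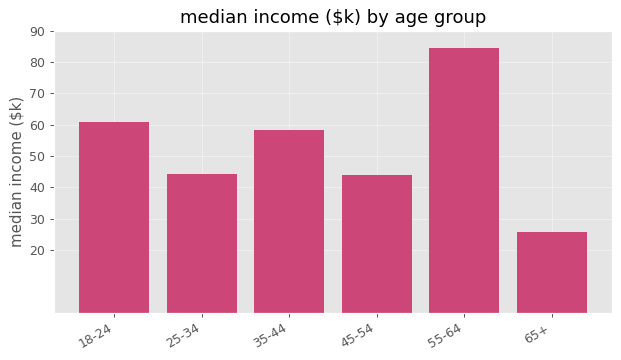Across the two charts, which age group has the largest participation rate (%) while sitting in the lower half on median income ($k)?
65+

Chart 2 median median income ($k) ≈ 50; below-median age groups: 25-34, 45-54, 65+. Among those, 65+ has the highest participation rate (%) (≈ 90).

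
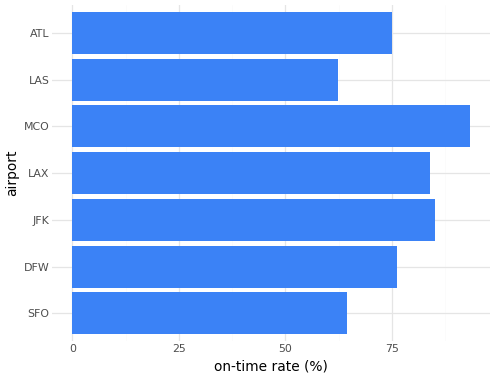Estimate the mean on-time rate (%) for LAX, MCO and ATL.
(80 + 90 + 80) / 3 ≈ 83.

≈ 83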